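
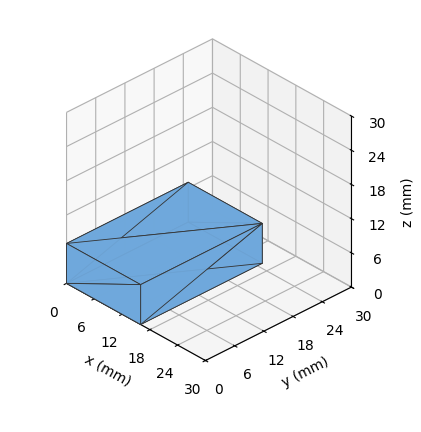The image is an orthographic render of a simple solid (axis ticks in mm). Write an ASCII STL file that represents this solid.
Reading the render: the shape is a rectangular box, roughly 16 × 25 mm footprint and 7 mm tall (dimensions read to the nearest mm from the axis ticks). For the STL, each face is triangulated and given an outward normal.

solid part
  facet normal 0.0000 0.0000 -1.0000
    outer loop
      vertex 16.0 25.0 0.0
      vertex 16.0 0.0 0.0
      vertex 0.0 0.0 0.0
    endloop
  endfacet
  facet normal 0.0000 0.0000 -1.0000
    outer loop
      vertex 0.0 25.0 0.0
      vertex 16.0 25.0 0.0
      vertex 0.0 0.0 0.0
    endloop
  endfacet
  facet normal 0.0000 0.0000 1.0000
    outer loop
      vertex 0.0 0.0 7.0
      vertex 16.0 0.0 7.0
      vertex 16.0 25.0 7.0
    endloop
  endfacet
  facet normal 0.0000 0.0000 1.0000
    outer loop
      vertex 0.0 0.0 7.0
      vertex 16.0 25.0 7.0
      vertex 0.0 25.0 7.0
    endloop
  endfacet
  facet normal 0.0000 -1.0000 0.0000
    outer loop
      vertex 0.0 0.0 0.0
      vertex 16.0 0.0 0.0
      vertex 16.0 0.0 7.0
    endloop
  endfacet
  facet normal 0.0000 -1.0000 0.0000
    outer loop
      vertex 0.0 0.0 0.0
      vertex 16.0 0.0 7.0
      vertex 0.0 0.0 7.0
    endloop
  endfacet
  facet normal 0.0000 1.0000 0.0000
    outer loop
      vertex 16.0 25.0 7.0
      vertex 16.0 25.0 0.0
      vertex 0.0 25.0 0.0
    endloop
  endfacet
  facet normal 0.0000 1.0000 0.0000
    outer loop
      vertex 0.0 25.0 7.0
      vertex 16.0 25.0 7.0
      vertex 0.0 25.0 0.0
    endloop
  endfacet
  facet normal -1.0000 0.0000 0.0000
    outer loop
      vertex 0.0 25.0 7.0
      vertex 0.0 25.0 0.0
      vertex 0.0 0.0 0.0
    endloop
  endfacet
  facet normal -1.0000 0.0000 0.0000
    outer loop
      vertex 0.0 0.0 7.0
      vertex 0.0 25.0 7.0
      vertex 0.0 0.0 0.0
    endloop
  endfacet
  facet normal 1.0000 0.0000 0.0000
    outer loop
      vertex 16.0 0.0 0.0
      vertex 16.0 25.0 0.0
      vertex 16.0 25.0 7.0
    endloop
  endfacet
  facet normal 1.0000 0.0000 0.0000
    outer loop
      vertex 16.0 0.0 0.0
      vertex 16.0 25.0 7.0
      vertex 16.0 0.0 7.0
    endloop
  endfacet
endsolid part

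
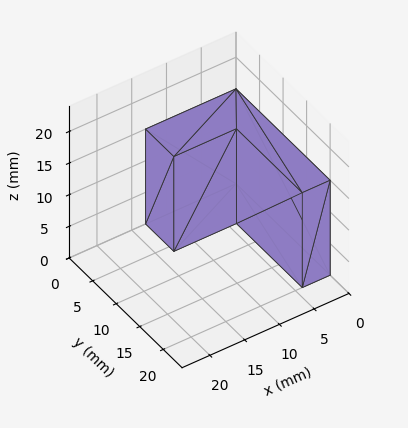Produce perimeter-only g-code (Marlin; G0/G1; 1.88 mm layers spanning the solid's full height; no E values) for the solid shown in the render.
Reading the render: the shape is an L-shaped prism: outer 13 × 20 mm, arm thicknesses ≈ 6 mm (horizontal) and 4 mm (vertical), extruded 15 mm in z (dimensions read to the nearest mm from the axis ticks). For the g-code, the solid's height is divided into equal slices at the stated Δz and each level perimeter traced with G1 moves after a G0 lift.

; perimeter-only toolpath
G21 ; units = mm
G90 ; absolute positioning
G28 ; home
; layer 1
G0 Z1.88
G0 X0.00 Y0.00
G1 X13.00 Y0.00
G1 X13.00 Y6.00
G1 X4.00 Y6.00
G1 X4.00 Y20.00
G1 X0.00 Y20.00
G1 X0.00 Y0.00
; layer 2
G0 Z3.75
G0 X0.00 Y0.00
G1 X13.00 Y0.00
G1 X13.00 Y6.00
G1 X4.00 Y6.00
G1 X4.00 Y20.00
G1 X0.00 Y20.00
G1 X0.00 Y0.00
; layer 3
G0 Z5.62
G0 X0.00 Y0.00
G1 X13.00 Y0.00
G1 X13.00 Y6.00
G1 X4.00 Y6.00
G1 X4.00 Y20.00
G1 X0.00 Y20.00
G1 X0.00 Y0.00
; layer 4
G0 Z7.50
G0 X0.00 Y0.00
G1 X13.00 Y0.00
G1 X13.00 Y6.00
G1 X4.00 Y6.00
G1 X4.00 Y20.00
G1 X0.00 Y20.00
G1 X0.00 Y0.00
; layer 5
G0 Z9.38
G0 X0.00 Y0.00
G1 X13.00 Y0.00
G1 X13.00 Y6.00
G1 X4.00 Y6.00
G1 X4.00 Y20.00
G1 X0.00 Y20.00
G1 X0.00 Y0.00
; layer 6
G0 Z11.25
G0 X0.00 Y0.00
G1 X13.00 Y0.00
G1 X13.00 Y6.00
G1 X4.00 Y6.00
G1 X4.00 Y20.00
G1 X0.00 Y20.00
G1 X0.00 Y0.00
; layer 7
G0 Z13.12
G0 X0.00 Y0.00
G1 X13.00 Y0.00
G1 X13.00 Y6.00
G1 X4.00 Y6.00
G1 X4.00 Y20.00
G1 X0.00 Y20.00
G1 X0.00 Y0.00
; layer 8
G0 Z15.00
G0 X0.00 Y0.00
G1 X13.00 Y0.00
G1 X13.00 Y6.00
G1 X4.00 Y6.00
G1 X4.00 Y20.00
G1 X0.00 Y20.00
G1 X0.00 Y0.00
M2 ; end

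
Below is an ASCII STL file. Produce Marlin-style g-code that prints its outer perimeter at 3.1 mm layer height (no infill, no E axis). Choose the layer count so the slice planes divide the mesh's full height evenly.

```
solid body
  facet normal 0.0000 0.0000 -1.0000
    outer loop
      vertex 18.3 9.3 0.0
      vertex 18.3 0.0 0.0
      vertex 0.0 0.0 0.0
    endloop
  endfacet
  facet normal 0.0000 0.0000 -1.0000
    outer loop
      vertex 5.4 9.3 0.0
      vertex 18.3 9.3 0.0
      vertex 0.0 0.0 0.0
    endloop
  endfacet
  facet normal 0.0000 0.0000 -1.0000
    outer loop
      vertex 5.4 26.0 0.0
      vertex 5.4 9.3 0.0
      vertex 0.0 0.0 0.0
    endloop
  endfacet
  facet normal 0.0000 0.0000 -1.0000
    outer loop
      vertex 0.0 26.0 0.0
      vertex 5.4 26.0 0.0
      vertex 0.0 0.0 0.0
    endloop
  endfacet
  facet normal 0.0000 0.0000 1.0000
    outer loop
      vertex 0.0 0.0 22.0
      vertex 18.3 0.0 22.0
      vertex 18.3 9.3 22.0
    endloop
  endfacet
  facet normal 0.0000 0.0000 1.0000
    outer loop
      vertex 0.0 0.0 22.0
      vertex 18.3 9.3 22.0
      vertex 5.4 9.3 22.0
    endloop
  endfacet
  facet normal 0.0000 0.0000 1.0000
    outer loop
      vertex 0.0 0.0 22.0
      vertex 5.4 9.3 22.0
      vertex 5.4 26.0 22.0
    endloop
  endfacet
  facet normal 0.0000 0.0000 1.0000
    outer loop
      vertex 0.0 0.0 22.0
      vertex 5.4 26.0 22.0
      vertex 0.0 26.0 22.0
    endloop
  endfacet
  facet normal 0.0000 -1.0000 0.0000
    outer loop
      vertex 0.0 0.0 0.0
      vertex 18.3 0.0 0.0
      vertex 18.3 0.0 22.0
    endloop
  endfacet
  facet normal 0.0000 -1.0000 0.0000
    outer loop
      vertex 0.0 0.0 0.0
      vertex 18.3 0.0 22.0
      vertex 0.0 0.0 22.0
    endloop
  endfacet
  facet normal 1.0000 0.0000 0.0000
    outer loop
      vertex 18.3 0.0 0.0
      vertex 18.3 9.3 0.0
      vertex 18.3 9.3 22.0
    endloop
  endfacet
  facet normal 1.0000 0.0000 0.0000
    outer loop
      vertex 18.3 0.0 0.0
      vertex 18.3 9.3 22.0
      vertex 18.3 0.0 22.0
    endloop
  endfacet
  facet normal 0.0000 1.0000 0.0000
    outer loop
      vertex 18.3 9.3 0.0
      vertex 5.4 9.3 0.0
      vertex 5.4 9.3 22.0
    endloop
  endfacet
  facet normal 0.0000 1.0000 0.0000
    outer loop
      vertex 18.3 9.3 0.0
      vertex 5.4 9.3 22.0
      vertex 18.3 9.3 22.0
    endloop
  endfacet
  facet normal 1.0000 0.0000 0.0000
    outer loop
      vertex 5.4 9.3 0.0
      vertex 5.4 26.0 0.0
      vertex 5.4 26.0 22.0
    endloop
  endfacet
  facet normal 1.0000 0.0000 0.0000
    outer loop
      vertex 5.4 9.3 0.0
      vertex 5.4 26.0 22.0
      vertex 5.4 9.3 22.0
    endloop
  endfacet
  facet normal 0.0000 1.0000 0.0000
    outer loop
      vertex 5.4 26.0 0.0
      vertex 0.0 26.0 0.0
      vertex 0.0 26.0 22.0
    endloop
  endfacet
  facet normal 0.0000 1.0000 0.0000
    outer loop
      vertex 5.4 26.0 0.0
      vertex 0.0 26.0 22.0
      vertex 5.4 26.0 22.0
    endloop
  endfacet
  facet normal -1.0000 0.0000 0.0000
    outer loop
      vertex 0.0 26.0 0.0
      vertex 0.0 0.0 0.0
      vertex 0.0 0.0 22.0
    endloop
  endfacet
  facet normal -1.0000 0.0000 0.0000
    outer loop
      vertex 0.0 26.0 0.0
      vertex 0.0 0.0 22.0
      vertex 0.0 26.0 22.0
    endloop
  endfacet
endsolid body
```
; perimeter-only toolpath
G21 ; units = mm
G90 ; absolute positioning
G28 ; home
; layer 1
G0 Z3.1
G0 X0.0 Y0.0
G1 X18.3 Y0.0
G1 X18.3 Y9.3
G1 X5.4 Y9.3
G1 X5.4 Y26.0
G1 X0.0 Y26.0
G1 X0.0 Y0.0
; layer 2
G0 Z6.3
G0 X0.0 Y0.0
G1 X18.3 Y0.0
G1 X18.3 Y9.3
G1 X5.4 Y9.3
G1 X5.4 Y26.0
G1 X0.0 Y26.0
G1 X0.0 Y0.0
; layer 3
G0 Z9.4
G0 X0.0 Y0.0
G1 X18.3 Y0.0
G1 X18.3 Y9.3
G1 X5.4 Y9.3
G1 X5.4 Y26.0
G1 X0.0 Y26.0
G1 X0.0 Y0.0
; layer 4
G0 Z12.6
G0 X0.0 Y0.0
G1 X18.3 Y0.0
G1 X18.3 Y9.3
G1 X5.4 Y9.3
G1 X5.4 Y26.0
G1 X0.0 Y26.0
G1 X0.0 Y0.0
; layer 5
G0 Z15.7
G0 X0.0 Y0.0
G1 X18.3 Y0.0
G1 X18.3 Y9.3
G1 X5.4 Y9.3
G1 X5.4 Y26.0
G1 X0.0 Y26.0
G1 X0.0 Y0.0
; layer 6
G0 Z18.9
G0 X0.0 Y0.0
G1 X18.3 Y0.0
G1 X18.3 Y9.3
G1 X5.4 Y9.3
G1 X5.4 Y26.0
G1 X0.0 Y26.0
G1 X0.0 Y0.0
; layer 7
G0 Z22.0
G0 X0.0 Y0.0
G1 X18.3 Y0.0
G1 X18.3 Y9.3
G1 X5.4 Y9.3
G1 X5.4 Y26.0
G1 X0.0 Y26.0
G1 X0.0 Y0.0
M2 ; end

The solid is an L-shaped prism: outer 18.3 × 26 mm, arm thicknesses ≈ 9.3 mm (horizontal) and 5.4 mm (vertical), extruded 22 mm in z. Slicing at Δz = 3.1 mm — 7 equal slices spanning the solid's height, so layer i sits at z = i·h/7 — gives 7 non-empty perimeters. Each is a 6-segment closed polygon; G0 lifts to the layer z and rapids to the start vertex, then G1 traces the edges.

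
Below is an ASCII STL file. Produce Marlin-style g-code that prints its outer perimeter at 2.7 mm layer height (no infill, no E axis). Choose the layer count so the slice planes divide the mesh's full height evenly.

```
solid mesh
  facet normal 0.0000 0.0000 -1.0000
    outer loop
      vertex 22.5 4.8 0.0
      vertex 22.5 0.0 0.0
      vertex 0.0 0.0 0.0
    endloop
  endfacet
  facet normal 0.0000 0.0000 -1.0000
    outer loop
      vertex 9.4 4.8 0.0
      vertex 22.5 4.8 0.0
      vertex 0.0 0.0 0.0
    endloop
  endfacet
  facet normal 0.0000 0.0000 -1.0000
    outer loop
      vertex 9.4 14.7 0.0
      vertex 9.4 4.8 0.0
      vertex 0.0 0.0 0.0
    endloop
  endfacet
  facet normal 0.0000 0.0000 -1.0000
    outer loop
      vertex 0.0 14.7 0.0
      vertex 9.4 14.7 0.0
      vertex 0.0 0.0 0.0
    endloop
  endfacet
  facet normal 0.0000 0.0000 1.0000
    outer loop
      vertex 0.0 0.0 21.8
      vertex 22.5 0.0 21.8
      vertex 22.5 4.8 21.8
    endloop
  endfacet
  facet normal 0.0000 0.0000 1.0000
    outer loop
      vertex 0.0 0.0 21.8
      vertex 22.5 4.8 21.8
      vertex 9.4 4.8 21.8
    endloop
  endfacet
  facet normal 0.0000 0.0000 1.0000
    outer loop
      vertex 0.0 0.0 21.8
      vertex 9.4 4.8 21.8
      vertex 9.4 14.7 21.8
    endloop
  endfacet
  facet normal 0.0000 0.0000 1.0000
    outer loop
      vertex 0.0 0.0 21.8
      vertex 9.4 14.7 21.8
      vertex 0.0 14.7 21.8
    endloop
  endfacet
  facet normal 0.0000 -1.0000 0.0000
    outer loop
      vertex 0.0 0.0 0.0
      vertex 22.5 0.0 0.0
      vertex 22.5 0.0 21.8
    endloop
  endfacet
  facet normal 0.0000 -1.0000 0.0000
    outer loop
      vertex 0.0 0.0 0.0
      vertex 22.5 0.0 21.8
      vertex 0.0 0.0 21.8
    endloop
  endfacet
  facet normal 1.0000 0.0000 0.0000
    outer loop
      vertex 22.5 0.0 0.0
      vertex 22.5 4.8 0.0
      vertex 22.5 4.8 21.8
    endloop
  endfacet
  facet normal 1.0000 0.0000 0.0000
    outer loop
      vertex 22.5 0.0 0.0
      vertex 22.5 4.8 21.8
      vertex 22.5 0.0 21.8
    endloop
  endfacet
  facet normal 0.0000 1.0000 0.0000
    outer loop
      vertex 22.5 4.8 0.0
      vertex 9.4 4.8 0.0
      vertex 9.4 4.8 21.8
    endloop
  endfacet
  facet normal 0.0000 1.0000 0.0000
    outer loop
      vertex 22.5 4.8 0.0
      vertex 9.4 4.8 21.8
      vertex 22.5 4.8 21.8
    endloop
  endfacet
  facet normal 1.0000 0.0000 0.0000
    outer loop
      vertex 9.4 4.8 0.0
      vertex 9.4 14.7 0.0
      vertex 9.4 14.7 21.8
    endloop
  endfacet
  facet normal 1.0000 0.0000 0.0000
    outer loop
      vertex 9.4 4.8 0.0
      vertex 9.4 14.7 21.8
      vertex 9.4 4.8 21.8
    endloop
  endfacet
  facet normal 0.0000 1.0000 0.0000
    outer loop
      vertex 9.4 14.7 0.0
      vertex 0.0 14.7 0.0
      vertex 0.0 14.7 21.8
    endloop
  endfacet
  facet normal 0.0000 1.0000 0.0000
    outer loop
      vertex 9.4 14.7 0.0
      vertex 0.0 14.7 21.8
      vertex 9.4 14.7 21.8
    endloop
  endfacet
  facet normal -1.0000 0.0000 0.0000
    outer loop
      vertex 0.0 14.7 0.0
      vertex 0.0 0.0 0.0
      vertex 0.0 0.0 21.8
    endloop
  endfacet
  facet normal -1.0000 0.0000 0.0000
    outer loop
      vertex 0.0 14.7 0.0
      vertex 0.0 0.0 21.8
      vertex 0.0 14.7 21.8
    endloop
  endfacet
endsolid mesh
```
; perimeter-only toolpath
G21 ; units = mm
G90 ; absolute positioning
G28 ; home
; layer 1
G0 Z2.7
G0 X0.0 Y0.0
G1 X22.5 Y0.0
G1 X22.5 Y4.8
G1 X9.4 Y4.8
G1 X9.4 Y14.7
G1 X0.0 Y14.7
G1 X0.0 Y0.0
; layer 2
G0 Z5.5
G0 X0.0 Y0.0
G1 X22.5 Y0.0
G1 X22.5 Y4.8
G1 X9.4 Y4.8
G1 X9.4 Y14.7
G1 X0.0 Y14.7
G1 X0.0 Y0.0
; layer 3
G0 Z8.2
G0 X0.0 Y0.0
G1 X22.5 Y0.0
G1 X22.5 Y4.8
G1 X9.4 Y4.8
G1 X9.4 Y14.7
G1 X0.0 Y14.7
G1 X0.0 Y0.0
; layer 4
G0 Z10.9
G0 X0.0 Y0.0
G1 X22.5 Y0.0
G1 X22.5 Y4.8
G1 X9.4 Y4.8
G1 X9.4 Y14.7
G1 X0.0 Y14.7
G1 X0.0 Y0.0
; layer 5
G0 Z13.6
G0 X0.0 Y0.0
G1 X22.5 Y0.0
G1 X22.5 Y4.8
G1 X9.4 Y4.8
G1 X9.4 Y14.7
G1 X0.0 Y14.7
G1 X0.0 Y0.0
; layer 6
G0 Z16.4
G0 X0.0 Y0.0
G1 X22.5 Y0.0
G1 X22.5 Y4.8
G1 X9.4 Y4.8
G1 X9.4 Y14.7
G1 X0.0 Y14.7
G1 X0.0 Y0.0
; layer 7
G0 Z19.1
G0 X0.0 Y0.0
G1 X22.5 Y0.0
G1 X22.5 Y4.8
G1 X9.4 Y4.8
G1 X9.4 Y14.7
G1 X0.0 Y14.7
G1 X0.0 Y0.0
; layer 8
G0 Z21.8
G0 X0.0 Y0.0
G1 X22.5 Y0.0
G1 X22.5 Y4.8
G1 X9.4 Y4.8
G1 X9.4 Y14.7
G1 X0.0 Y14.7
G1 X0.0 Y0.0
M2 ; end

The solid is an L-shaped prism: outer 22.5 × 14.7 mm, arm thicknesses ≈ 4.8 mm (horizontal) and 9.4 mm (vertical), extruded 21.8 mm in z. Slicing at Δz = 2.7 mm — 8 equal slices spanning the solid's height, so layer i sits at z = i·h/8 — gives 8 non-empty perimeters. Each is a 6-segment closed polygon; G0 lifts to the layer z and rapids to the start vertex, then G1 traces the edges.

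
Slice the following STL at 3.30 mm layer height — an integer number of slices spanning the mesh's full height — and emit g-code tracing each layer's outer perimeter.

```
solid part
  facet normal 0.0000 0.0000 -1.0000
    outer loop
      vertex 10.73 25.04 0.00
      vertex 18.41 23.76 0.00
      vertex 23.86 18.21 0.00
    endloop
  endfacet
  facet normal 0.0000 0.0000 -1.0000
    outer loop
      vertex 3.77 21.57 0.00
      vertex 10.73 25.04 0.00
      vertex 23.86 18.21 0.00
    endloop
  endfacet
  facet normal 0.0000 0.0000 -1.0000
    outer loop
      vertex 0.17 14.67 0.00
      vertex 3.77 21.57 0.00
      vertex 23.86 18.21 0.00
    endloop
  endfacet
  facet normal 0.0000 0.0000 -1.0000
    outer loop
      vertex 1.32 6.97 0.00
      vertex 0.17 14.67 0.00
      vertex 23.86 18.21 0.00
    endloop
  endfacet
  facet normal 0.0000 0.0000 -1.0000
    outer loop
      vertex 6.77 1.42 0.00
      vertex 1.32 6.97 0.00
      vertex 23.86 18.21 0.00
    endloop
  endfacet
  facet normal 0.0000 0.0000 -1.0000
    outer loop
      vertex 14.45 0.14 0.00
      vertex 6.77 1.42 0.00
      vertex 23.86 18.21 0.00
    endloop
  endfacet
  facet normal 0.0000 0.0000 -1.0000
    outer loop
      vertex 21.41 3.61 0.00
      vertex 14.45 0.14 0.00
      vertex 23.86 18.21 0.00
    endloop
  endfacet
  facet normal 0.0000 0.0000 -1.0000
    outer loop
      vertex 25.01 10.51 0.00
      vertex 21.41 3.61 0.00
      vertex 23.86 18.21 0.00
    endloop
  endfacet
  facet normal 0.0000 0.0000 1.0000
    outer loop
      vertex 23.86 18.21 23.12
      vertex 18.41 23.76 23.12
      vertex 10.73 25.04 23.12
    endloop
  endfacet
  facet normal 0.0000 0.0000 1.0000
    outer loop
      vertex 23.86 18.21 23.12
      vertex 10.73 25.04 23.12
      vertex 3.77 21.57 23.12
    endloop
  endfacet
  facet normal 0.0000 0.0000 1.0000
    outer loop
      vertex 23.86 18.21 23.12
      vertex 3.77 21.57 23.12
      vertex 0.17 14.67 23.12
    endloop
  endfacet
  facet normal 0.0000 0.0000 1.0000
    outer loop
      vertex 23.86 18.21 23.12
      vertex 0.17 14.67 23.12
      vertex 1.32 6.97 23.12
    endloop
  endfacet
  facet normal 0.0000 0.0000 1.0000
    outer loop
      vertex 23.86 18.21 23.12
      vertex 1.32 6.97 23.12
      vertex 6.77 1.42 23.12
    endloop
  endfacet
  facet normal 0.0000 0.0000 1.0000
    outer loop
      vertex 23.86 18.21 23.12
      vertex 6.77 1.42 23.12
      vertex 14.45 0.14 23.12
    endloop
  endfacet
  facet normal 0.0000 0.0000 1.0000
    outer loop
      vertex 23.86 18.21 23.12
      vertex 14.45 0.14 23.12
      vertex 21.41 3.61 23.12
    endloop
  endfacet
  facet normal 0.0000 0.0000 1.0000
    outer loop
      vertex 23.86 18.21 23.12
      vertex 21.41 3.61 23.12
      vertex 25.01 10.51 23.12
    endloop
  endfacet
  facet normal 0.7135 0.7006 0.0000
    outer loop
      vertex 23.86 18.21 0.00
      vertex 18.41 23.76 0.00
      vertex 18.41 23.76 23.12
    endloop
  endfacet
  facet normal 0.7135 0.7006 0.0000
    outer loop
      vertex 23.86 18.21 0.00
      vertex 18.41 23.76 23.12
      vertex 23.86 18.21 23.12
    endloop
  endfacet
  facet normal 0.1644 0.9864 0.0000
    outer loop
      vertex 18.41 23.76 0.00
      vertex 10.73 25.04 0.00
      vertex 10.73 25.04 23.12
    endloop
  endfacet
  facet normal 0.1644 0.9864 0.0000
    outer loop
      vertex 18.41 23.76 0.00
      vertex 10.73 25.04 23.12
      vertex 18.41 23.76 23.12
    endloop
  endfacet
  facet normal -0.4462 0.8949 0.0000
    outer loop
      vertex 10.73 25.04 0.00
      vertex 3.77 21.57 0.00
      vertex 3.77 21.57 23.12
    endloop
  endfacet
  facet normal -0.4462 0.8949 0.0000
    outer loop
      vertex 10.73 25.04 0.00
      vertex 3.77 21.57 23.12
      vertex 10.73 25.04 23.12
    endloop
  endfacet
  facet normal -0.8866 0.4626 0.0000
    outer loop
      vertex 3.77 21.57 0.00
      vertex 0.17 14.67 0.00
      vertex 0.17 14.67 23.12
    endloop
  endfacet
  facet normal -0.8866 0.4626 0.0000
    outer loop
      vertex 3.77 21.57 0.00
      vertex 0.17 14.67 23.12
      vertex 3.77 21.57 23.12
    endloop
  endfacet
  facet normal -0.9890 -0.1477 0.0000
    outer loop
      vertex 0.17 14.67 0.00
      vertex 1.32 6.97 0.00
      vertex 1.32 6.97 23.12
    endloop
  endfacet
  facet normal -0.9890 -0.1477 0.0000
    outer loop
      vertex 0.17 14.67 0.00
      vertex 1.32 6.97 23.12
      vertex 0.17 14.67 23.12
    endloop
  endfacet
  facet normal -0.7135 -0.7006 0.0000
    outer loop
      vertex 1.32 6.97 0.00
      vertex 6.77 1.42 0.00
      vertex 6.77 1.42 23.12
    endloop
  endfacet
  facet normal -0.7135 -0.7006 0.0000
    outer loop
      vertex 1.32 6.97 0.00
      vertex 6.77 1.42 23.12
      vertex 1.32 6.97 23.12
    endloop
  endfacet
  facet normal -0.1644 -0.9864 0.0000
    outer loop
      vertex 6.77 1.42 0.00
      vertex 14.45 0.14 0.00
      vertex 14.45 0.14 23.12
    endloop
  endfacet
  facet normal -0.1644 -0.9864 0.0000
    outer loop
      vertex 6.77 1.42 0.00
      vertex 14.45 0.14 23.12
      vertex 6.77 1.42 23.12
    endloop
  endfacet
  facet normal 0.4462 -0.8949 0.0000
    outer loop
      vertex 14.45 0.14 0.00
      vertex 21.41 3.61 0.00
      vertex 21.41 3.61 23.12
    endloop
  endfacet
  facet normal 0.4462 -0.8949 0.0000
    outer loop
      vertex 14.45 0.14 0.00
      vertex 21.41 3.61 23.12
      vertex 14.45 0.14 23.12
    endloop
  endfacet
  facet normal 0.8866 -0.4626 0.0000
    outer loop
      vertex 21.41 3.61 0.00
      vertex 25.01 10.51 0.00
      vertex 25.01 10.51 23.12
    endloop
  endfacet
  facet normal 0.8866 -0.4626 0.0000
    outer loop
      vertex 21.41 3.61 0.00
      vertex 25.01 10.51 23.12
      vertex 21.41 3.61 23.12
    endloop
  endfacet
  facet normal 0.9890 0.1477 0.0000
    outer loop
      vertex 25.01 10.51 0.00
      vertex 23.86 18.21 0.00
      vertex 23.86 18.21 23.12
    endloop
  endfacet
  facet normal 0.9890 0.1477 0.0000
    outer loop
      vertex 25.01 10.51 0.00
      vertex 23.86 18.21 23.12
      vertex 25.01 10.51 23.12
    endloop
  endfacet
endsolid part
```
; perimeter-only toolpath
G21 ; units = mm
G90 ; absolute positioning
G28 ; home
; layer 1
G0 Z3.30
G0 X23.86 Y18.21
G1 X18.41 Y23.76
G1 X10.73 Y25.04
G1 X3.77 Y21.57
G1 X0.17 Y14.67
G1 X1.32 Y6.97
G1 X6.77 Y1.42
G1 X14.45 Y0.14
G1 X21.41 Y3.61
G1 X25.01 Y10.51
G1 X23.86 Y18.21
; layer 2
G0 Z6.61
G0 X23.86 Y18.21
G1 X18.41 Y23.76
G1 X10.73 Y25.04
G1 X3.77 Y21.57
G1 X0.17 Y14.67
G1 X1.32 Y6.97
G1 X6.77 Y1.42
G1 X14.45 Y0.14
G1 X21.41 Y3.61
G1 X25.01 Y10.51
G1 X23.86 Y18.21
; layer 3
G0 Z9.91
G0 X23.86 Y18.21
G1 X18.41 Y23.76
G1 X10.73 Y25.04
G1 X3.77 Y21.57
G1 X0.17 Y14.67
G1 X1.32 Y6.97
G1 X6.77 Y1.42
G1 X14.45 Y0.14
G1 X21.41 Y3.61
G1 X25.01 Y10.51
G1 X23.86 Y18.21
; layer 4
G0 Z13.21
G0 X23.86 Y18.21
G1 X18.41 Y23.76
G1 X10.73 Y25.04
G1 X3.77 Y21.57
G1 X0.17 Y14.67
G1 X1.32 Y6.97
G1 X6.77 Y1.42
G1 X14.45 Y0.14
G1 X21.41 Y3.61
G1 X25.01 Y10.51
G1 X23.86 Y18.21
; layer 5
G0 Z16.51
G0 X23.86 Y18.21
G1 X18.41 Y23.76
G1 X10.73 Y25.04
G1 X3.77 Y21.57
G1 X0.17 Y14.67
G1 X1.32 Y6.97
G1 X6.77 Y1.42
G1 X14.45 Y0.14
G1 X21.41 Y3.61
G1 X25.01 Y10.51
G1 X23.86 Y18.21
; layer 6
G0 Z19.82
G0 X23.86 Y18.21
G1 X18.41 Y23.76
G1 X10.73 Y25.04
G1 X3.77 Y21.57
G1 X0.17 Y14.67
G1 X1.32 Y6.97
G1 X6.77 Y1.42
G1 X14.45 Y0.14
G1 X21.41 Y3.61
G1 X25.01 Y10.51
G1 X23.86 Y18.21
; layer 7
G0 Z23.12
G0 X23.86 Y18.21
G1 X18.41 Y23.76
G1 X10.73 Y25.04
G1 X3.77 Y21.57
G1 X0.17 Y14.67
G1 X1.32 Y6.97
G1 X6.77 Y1.42
G1 X14.45 Y0.14
G1 X21.41 Y3.61
G1 X25.01 Y10.51
G1 X23.86 Y18.21
M2 ; end

The solid is a regular 10-sided prism (a cylinder approximated with 10 flat sides), circumscribed radius ≈ 12.6 mm, height ≈ 23.1 mm. Slicing at Δz = 3.30 mm — 7 equal slices spanning the solid's height, so layer i sits at z = i·h/7 — gives 7 non-empty perimeters. Each is a 10-segment closed polygon; G0 lifts to the layer z and rapids to the start vertex, then G1 traces the edges.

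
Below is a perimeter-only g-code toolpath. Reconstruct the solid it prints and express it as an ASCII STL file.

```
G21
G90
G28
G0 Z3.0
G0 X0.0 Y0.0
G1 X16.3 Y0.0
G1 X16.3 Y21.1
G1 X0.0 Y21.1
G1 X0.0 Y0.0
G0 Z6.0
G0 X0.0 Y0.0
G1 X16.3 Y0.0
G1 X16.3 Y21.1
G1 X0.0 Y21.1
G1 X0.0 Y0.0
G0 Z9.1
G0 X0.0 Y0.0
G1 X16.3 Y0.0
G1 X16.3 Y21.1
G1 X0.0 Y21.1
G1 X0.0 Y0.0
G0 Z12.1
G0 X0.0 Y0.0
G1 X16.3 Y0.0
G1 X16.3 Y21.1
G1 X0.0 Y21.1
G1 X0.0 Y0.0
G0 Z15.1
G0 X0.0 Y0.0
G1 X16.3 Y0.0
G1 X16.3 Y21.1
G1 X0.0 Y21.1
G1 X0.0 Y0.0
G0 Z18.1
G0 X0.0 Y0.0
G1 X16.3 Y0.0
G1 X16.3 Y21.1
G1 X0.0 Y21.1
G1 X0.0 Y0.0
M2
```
solid part
  facet normal 0.0000 0.0000 -1.0000
    outer loop
      vertex 16.3 21.1 0.0
      vertex 16.3 0.0 0.0
      vertex 0.0 0.0 0.0
    endloop
  endfacet
  facet normal 0.0000 0.0000 -1.0000
    outer loop
      vertex 0.0 21.1 0.0
      vertex 16.3 21.1 0.0
      vertex 0.0 0.0 0.0
    endloop
  endfacet
  facet normal 0.0000 0.0000 1.0000
    outer loop
      vertex 0.0 0.0 18.1
      vertex 16.3 0.0 18.1
      vertex 16.3 21.1 18.1
    endloop
  endfacet
  facet normal 0.0000 0.0000 1.0000
    outer loop
      vertex 0.0 0.0 18.1
      vertex 16.3 21.1 18.1
      vertex 0.0 21.1 18.1
    endloop
  endfacet
  facet normal 0.0000 -1.0000 0.0000
    outer loop
      vertex 0.0 0.0 0.0
      vertex 16.3 0.0 0.0
      vertex 16.3 0.0 18.1
    endloop
  endfacet
  facet normal 0.0000 -1.0000 0.0000
    outer loop
      vertex 0.0 0.0 0.0
      vertex 16.3 0.0 18.1
      vertex 0.0 0.0 18.1
    endloop
  endfacet
  facet normal 0.0000 1.0000 0.0000
    outer loop
      vertex 16.3 21.1 18.1
      vertex 16.3 21.1 0.0
      vertex 0.0 21.1 0.0
    endloop
  endfacet
  facet normal 0.0000 1.0000 0.0000
    outer loop
      vertex 0.0 21.1 18.1
      vertex 16.3 21.1 18.1
      vertex 0.0 21.1 0.0
    endloop
  endfacet
  facet normal -1.0000 0.0000 0.0000
    outer loop
      vertex 0.0 21.1 18.1
      vertex 0.0 21.1 0.0
      vertex 0.0 0.0 0.0
    endloop
  endfacet
  facet normal -1.0000 0.0000 0.0000
    outer loop
      vertex 0.0 0.0 18.1
      vertex 0.0 21.1 18.1
      vertex 0.0 0.0 0.0
    endloop
  endfacet
  facet normal 1.0000 0.0000 0.0000
    outer loop
      vertex 16.3 0.0 0.0
      vertex 16.3 21.1 0.0
      vertex 16.3 21.1 18.1
    endloop
  endfacet
  facet normal 1.0000 0.0000 0.0000
    outer loop
      vertex 16.3 0.0 0.0
      vertex 16.3 21.1 18.1
      vertex 16.3 0.0 18.1
    endloop
  endfacet
endsolid part

The G0 Z moves step by Δz≈3.0 mm. Every layer's G1 loop is the same polygon, so the solid is a straight extrusion of it from z=0 to z≈18.1. Closing with flat bottom and top caps and triangulating gives 12 facets — a rectangular box, roughly 16.3 × 21.1 mm footprint and 18.1 mm tall.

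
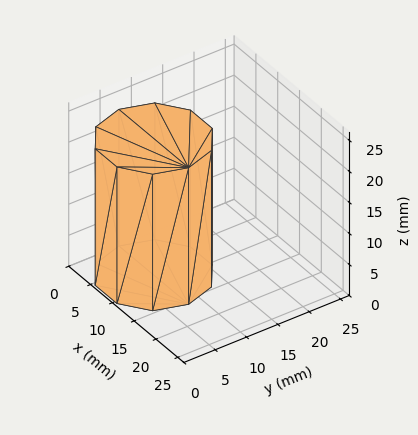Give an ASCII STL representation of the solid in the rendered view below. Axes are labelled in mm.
Reading the render: the shape is a regular 10-sided prism (a cylinder approximated with 10 flat sides), circumscribed radius ≈ 8 mm, height ≈ 22 mm (dimensions read to the nearest mm from the axis ticks). For the STL, each face is triangulated and given an outward normal.

solid part
  facet normal 0.0000 0.0000 -1.0000
    outer loop
      vertex 10.5 15.6 0.0
      vertex 14.5 12.7 0.0
      vertex 16.0 8.0 0.0
    endloop
  endfacet
  facet normal 0.0000 0.0000 -1.0000
    outer loop
      vertex 5.5 15.6 0.0
      vertex 10.5 15.6 0.0
      vertex 16.0 8.0 0.0
    endloop
  endfacet
  facet normal 0.0000 0.0000 -1.0000
    outer loop
      vertex 1.5 12.7 0.0
      vertex 5.5 15.6 0.0
      vertex 16.0 8.0 0.0
    endloop
  endfacet
  facet normal 0.0000 0.0000 -1.0000
    outer loop
      vertex 0.0 8.0 0.0
      vertex 1.5 12.7 0.0
      vertex 16.0 8.0 0.0
    endloop
  endfacet
  facet normal 0.0000 0.0000 -1.0000
    outer loop
      vertex 1.5 3.3 0.0
      vertex 0.0 8.0 0.0
      vertex 16.0 8.0 0.0
    endloop
  endfacet
  facet normal 0.0000 0.0000 -1.0000
    outer loop
      vertex 5.5 0.4 0.0
      vertex 1.5 3.3 0.0
      vertex 16.0 8.0 0.0
    endloop
  endfacet
  facet normal 0.0000 0.0000 -1.0000
    outer loop
      vertex 10.5 0.4 0.0
      vertex 5.5 0.4 0.0
      vertex 16.0 8.0 0.0
    endloop
  endfacet
  facet normal 0.0000 0.0000 -1.0000
    outer loop
      vertex 14.5 3.3 0.0
      vertex 10.5 0.4 0.0
      vertex 16.0 8.0 0.0
    endloop
  endfacet
  facet normal 0.0000 0.0000 1.0000
    outer loop
      vertex 16.0 8.0 22.0
      vertex 14.5 12.7 22.0
      vertex 10.5 15.6 22.0
    endloop
  endfacet
  facet normal 0.0000 0.0000 1.0000
    outer loop
      vertex 16.0 8.0 22.0
      vertex 10.5 15.6 22.0
      vertex 5.5 15.6 22.0
    endloop
  endfacet
  facet normal 0.0000 0.0000 1.0000
    outer loop
      vertex 16.0 8.0 22.0
      vertex 5.5 15.6 22.0
      vertex 1.5 12.7 22.0
    endloop
  endfacet
  facet normal 0.0000 0.0000 1.0000
    outer loop
      vertex 16.0 8.0 22.0
      vertex 1.5 12.7 22.0
      vertex 0.0 8.0 22.0
    endloop
  endfacet
  facet normal 0.0000 0.0000 1.0000
    outer loop
      vertex 16.0 8.0 22.0
      vertex 0.0 8.0 22.0
      vertex 1.5 3.3 22.0
    endloop
  endfacet
  facet normal 0.0000 0.0000 1.0000
    outer loop
      vertex 16.0 8.0 22.0
      vertex 1.5 3.3 22.0
      vertex 5.5 0.4 22.0
    endloop
  endfacet
  facet normal 0.0000 0.0000 1.0000
    outer loop
      vertex 16.0 8.0 22.0
      vertex 5.5 0.4 22.0
      vertex 10.5 0.4 22.0
    endloop
  endfacet
  facet normal 0.0000 0.0000 1.0000
    outer loop
      vertex 16.0 8.0 22.0
      vertex 10.5 0.4 22.0
      vertex 14.5 3.3 22.0
    endloop
  endfacet
  facet normal 0.9527 0.3040 0.0000
    outer loop
      vertex 16.0 8.0 0.0
      vertex 14.5 12.7 0.0
      vertex 14.5 12.7 22.0
    endloop
  endfacet
  facet normal 0.9527 0.3040 0.0000
    outer loop
      vertex 16.0 8.0 0.0
      vertex 14.5 12.7 22.0
      vertex 16.0 8.0 22.0
    endloop
  endfacet
  facet normal 0.5870 0.8096 0.0000
    outer loop
      vertex 14.5 12.7 0.0
      vertex 10.5 15.6 0.0
      vertex 10.5 15.6 22.0
    endloop
  endfacet
  facet normal 0.5870 0.8096 0.0000
    outer loop
      vertex 14.5 12.7 0.0
      vertex 10.5 15.6 22.0
      vertex 14.5 12.7 22.0
    endloop
  endfacet
  facet normal 0.0000 1.0000 0.0000
    outer loop
      vertex 10.5 15.6 0.0
      vertex 5.5 15.6 0.0
      vertex 5.5 15.6 22.0
    endloop
  endfacet
  facet normal 0.0000 1.0000 0.0000
    outer loop
      vertex 10.5 15.6 0.0
      vertex 5.5 15.6 22.0
      vertex 10.5 15.6 22.0
    endloop
  endfacet
  facet normal -0.5870 0.8096 0.0000
    outer loop
      vertex 5.5 15.6 0.0
      vertex 1.5 12.7 0.0
      vertex 1.5 12.7 22.0
    endloop
  endfacet
  facet normal -0.5870 0.8096 0.0000
    outer loop
      vertex 5.5 15.6 0.0
      vertex 1.5 12.7 22.0
      vertex 5.5 15.6 22.0
    endloop
  endfacet
  facet normal -0.9527 0.3040 0.0000
    outer loop
      vertex 1.5 12.7 0.0
      vertex 0.0 8.0 0.0
      vertex 0.0 8.0 22.0
    endloop
  endfacet
  facet normal -0.9527 0.3040 0.0000
    outer loop
      vertex 1.5 12.7 0.0
      vertex 0.0 8.0 22.0
      vertex 1.5 12.7 22.0
    endloop
  endfacet
  facet normal -0.9527 -0.3040 0.0000
    outer loop
      vertex 0.0 8.0 0.0
      vertex 1.5 3.3 0.0
      vertex 1.5 3.3 22.0
    endloop
  endfacet
  facet normal -0.9527 -0.3040 0.0000
    outer loop
      vertex 0.0 8.0 0.0
      vertex 1.5 3.3 22.0
      vertex 0.0 8.0 22.0
    endloop
  endfacet
  facet normal -0.5870 -0.8096 0.0000
    outer loop
      vertex 1.5 3.3 0.0
      vertex 5.5 0.4 0.0
      vertex 5.5 0.4 22.0
    endloop
  endfacet
  facet normal -0.5870 -0.8096 0.0000
    outer loop
      vertex 1.5 3.3 0.0
      vertex 5.5 0.4 22.0
      vertex 1.5 3.3 22.0
    endloop
  endfacet
  facet normal 0.0000 -1.0000 0.0000
    outer loop
      vertex 5.5 0.4 0.0
      vertex 10.5 0.4 0.0
      vertex 10.5 0.4 22.0
    endloop
  endfacet
  facet normal 0.0000 -1.0000 0.0000
    outer loop
      vertex 5.5 0.4 0.0
      vertex 10.5 0.4 22.0
      vertex 5.5 0.4 22.0
    endloop
  endfacet
  facet normal 0.5870 -0.8096 0.0000
    outer loop
      vertex 10.5 0.4 0.0
      vertex 14.5 3.3 0.0
      vertex 14.5 3.3 22.0
    endloop
  endfacet
  facet normal 0.5870 -0.8096 0.0000
    outer loop
      vertex 10.5 0.4 0.0
      vertex 14.5 3.3 22.0
      vertex 10.5 0.4 22.0
    endloop
  endfacet
  facet normal 0.9527 -0.3040 0.0000
    outer loop
      vertex 14.5 3.3 0.0
      vertex 16.0 8.0 0.0
      vertex 16.0 8.0 22.0
    endloop
  endfacet
  facet normal 0.9527 -0.3040 0.0000
    outer loop
      vertex 14.5 3.3 0.0
      vertex 16.0 8.0 22.0
      vertex 14.5 3.3 22.0
    endloop
  endfacet
endsolid part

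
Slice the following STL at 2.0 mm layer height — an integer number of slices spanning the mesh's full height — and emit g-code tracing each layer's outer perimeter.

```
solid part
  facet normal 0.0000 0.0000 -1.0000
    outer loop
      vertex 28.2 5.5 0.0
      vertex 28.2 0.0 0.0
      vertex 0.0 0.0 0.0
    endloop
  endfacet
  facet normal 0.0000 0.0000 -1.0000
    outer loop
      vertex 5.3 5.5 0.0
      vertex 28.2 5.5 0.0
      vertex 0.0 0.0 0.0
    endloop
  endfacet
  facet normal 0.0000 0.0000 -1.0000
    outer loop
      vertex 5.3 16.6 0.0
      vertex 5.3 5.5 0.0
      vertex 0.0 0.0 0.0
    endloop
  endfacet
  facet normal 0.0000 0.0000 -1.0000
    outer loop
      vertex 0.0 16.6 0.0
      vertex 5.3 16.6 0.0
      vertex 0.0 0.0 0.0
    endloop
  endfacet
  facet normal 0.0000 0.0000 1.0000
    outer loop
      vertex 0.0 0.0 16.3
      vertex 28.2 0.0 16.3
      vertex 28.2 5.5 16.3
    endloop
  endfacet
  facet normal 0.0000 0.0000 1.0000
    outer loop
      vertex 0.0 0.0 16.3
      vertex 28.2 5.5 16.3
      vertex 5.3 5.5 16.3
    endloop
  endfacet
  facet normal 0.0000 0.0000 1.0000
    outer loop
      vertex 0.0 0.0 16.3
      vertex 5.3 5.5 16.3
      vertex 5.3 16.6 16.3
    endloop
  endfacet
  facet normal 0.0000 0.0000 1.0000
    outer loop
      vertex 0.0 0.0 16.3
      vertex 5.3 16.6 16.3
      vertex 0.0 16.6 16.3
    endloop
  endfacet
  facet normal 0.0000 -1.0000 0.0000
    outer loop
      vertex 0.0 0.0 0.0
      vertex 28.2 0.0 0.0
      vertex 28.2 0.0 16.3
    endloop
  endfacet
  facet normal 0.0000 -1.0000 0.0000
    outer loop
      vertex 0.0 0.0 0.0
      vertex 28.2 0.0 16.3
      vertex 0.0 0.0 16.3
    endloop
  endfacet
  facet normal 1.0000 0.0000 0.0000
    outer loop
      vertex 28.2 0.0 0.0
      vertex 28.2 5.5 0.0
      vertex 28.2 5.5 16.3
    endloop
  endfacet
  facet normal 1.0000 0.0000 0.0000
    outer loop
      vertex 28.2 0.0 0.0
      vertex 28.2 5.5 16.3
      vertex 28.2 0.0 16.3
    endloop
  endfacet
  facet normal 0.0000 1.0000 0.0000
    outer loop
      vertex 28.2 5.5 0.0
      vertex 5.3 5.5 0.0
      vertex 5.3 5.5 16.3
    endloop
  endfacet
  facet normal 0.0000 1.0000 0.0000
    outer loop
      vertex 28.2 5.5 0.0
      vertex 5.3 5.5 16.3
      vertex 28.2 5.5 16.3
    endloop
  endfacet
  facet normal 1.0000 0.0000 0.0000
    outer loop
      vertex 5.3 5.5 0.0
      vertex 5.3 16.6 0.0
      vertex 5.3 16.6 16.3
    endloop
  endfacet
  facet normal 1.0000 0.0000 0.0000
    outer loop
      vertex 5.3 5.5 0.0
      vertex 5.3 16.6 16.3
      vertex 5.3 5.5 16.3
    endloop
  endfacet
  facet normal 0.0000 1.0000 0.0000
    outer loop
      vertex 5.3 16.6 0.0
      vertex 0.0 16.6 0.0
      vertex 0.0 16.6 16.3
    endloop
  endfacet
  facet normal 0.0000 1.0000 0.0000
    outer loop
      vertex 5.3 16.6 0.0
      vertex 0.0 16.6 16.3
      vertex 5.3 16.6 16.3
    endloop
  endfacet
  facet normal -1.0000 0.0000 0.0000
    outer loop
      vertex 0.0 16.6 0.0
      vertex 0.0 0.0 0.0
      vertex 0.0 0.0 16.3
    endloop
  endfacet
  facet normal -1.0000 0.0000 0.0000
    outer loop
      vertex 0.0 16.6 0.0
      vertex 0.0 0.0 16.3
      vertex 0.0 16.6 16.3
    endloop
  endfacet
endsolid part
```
; perimeter-only toolpath
G21 ; units = mm
G90 ; absolute positioning
G28 ; home
; layer 1
G0 Z2.0
G0 X0.0 Y0.0
G1 X28.2 Y0.0
G1 X28.2 Y5.5
G1 X5.3 Y5.5
G1 X5.3 Y16.6
G1 X0.0 Y16.6
G1 X0.0 Y0.0
; layer 2
G0 Z4.1
G0 X0.0 Y0.0
G1 X28.2 Y0.0
G1 X28.2 Y5.5
G1 X5.3 Y5.5
G1 X5.3 Y16.6
G1 X0.0 Y16.6
G1 X0.0 Y0.0
; layer 3
G0 Z6.1
G0 X0.0 Y0.0
G1 X28.2 Y0.0
G1 X28.2 Y5.5
G1 X5.3 Y5.5
G1 X5.3 Y16.6
G1 X0.0 Y16.6
G1 X0.0 Y0.0
; layer 4
G0 Z8.2
G0 X0.0 Y0.0
G1 X28.2 Y0.0
G1 X28.2 Y5.5
G1 X5.3 Y5.5
G1 X5.3 Y16.6
G1 X0.0 Y16.6
G1 X0.0 Y0.0
; layer 5
G0 Z10.2
G0 X0.0 Y0.0
G1 X28.2 Y0.0
G1 X28.2 Y5.5
G1 X5.3 Y5.5
G1 X5.3 Y16.6
G1 X0.0 Y16.6
G1 X0.0 Y0.0
; layer 6
G0 Z12.2
G0 X0.0 Y0.0
G1 X28.2 Y0.0
G1 X28.2 Y5.5
G1 X5.3 Y5.5
G1 X5.3 Y16.6
G1 X0.0 Y16.6
G1 X0.0 Y0.0
; layer 7
G0 Z14.3
G0 X0.0 Y0.0
G1 X28.2 Y0.0
G1 X28.2 Y5.5
G1 X5.3 Y5.5
G1 X5.3 Y16.6
G1 X0.0 Y16.6
G1 X0.0 Y0.0
; layer 8
G0 Z16.3
G0 X0.0 Y0.0
G1 X28.2 Y0.0
G1 X28.2 Y5.5
G1 X5.3 Y5.5
G1 X5.3 Y16.6
G1 X0.0 Y16.6
G1 X0.0 Y0.0
M2 ; end

The solid is an L-shaped prism: outer 28.2 × 16.6 mm, arm thicknesses ≈ 5.5 mm (horizontal) and 5.3 mm (vertical), extruded 16.3 mm in z. Slicing at Δz = 2.0 mm — 8 equal slices spanning the solid's height, so layer i sits at z = i·h/8 — gives 8 non-empty perimeters. Each is a 6-segment closed polygon; G0 lifts to the layer z and rapids to the start vertex, then G1 traces the edges.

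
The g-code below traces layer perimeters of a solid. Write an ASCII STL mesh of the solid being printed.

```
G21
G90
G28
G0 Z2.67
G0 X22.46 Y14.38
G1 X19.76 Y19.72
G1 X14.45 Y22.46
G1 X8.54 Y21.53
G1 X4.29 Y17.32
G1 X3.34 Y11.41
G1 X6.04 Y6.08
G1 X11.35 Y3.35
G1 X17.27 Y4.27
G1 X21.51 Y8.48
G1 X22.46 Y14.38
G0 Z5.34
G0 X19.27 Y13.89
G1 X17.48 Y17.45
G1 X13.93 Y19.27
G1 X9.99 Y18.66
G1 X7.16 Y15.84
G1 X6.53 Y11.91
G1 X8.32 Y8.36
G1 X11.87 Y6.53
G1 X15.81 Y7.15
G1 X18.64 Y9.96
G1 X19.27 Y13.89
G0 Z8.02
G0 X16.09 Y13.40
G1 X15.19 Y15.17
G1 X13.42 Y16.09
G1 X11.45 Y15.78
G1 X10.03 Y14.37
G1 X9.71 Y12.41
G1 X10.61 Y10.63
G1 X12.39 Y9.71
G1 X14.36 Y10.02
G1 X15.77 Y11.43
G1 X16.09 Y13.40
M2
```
solid part
  facet normal 0.0000 0.0000 -1.0000
    outer loop
      vertex 14.96 25.64 0.00
      vertex 22.05 21.99 0.00
      vertex 25.65 14.88 0.00
    endloop
  endfacet
  facet normal 0.0000 0.0000 -1.0000
    outer loop
      vertex 7.08 24.41 0.00
      vertex 14.96 25.64 0.00
      vertex 25.65 14.88 0.00
    endloop
  endfacet
  facet normal 0.0000 0.0000 -1.0000
    outer loop
      vertex 1.42 18.79 0.00
      vertex 7.08 24.41 0.00
      vertex 25.65 14.88 0.00
    endloop
  endfacet
  facet normal 0.0000 0.0000 -1.0000
    outer loop
      vertex 0.15 10.92 0.00
      vertex 1.42 18.79 0.00
      vertex 25.65 14.88 0.00
    endloop
  endfacet
  facet normal 0.0000 0.0000 -1.0000
    outer loop
      vertex 3.75 3.81 0.00
      vertex 0.15 10.92 0.00
      vertex 25.65 14.88 0.00
    endloop
  endfacet
  facet normal 0.0000 0.0000 -1.0000
    outer loop
      vertex 10.84 0.16 0.00
      vertex 3.75 3.81 0.00
      vertex 25.65 14.88 0.00
    endloop
  endfacet
  facet normal 0.0000 0.0000 -1.0000
    outer loop
      vertex 18.72 1.39 0.00
      vertex 10.84 0.16 0.00
      vertex 25.65 14.88 0.00
    endloop
  endfacet
  facet normal 0.0000 0.0000 -1.0000
    outer loop
      vertex 24.38 7.01 0.00
      vertex 18.72 1.39 0.00
      vertex 25.65 14.88 0.00
    endloop
  endfacet
  facet normal 0.5861 0.2967 0.7540
    outer loop
      vertex 25.65 14.88 0.00
      vertex 22.05 21.99 0.00
      vertex 12.90 12.90 10.69
    endloop
  endfacet
  facet normal 0.3007 0.5840 0.7540
    outer loop
      vertex 22.05 21.99 0.00
      vertex 14.96 25.64 0.00
      vertex 12.90 12.90 10.69
    endloop
  endfacet
  facet normal -0.1013 0.6490 0.7540
    outer loop
      vertex 14.96 25.64 0.00
      vertex 7.08 24.41 0.00
      vertex 12.90 12.90 10.69
    endloop
  endfacet
  facet normal -0.4629 0.4662 0.7539
    outer loop
      vertex 7.08 24.41 0.00
      vertex 1.42 18.79 0.00
      vertex 12.90 12.90 10.69
    endloop
  endfacet
  facet normal -0.6485 0.1046 0.7540
    outer loop
      vertex 1.42 18.79 0.00
      vertex 0.15 10.92 0.00
      vertex 12.90 12.90 10.69
    endloop
  endfacet
  facet normal -0.5861 -0.2967 0.7540
    outer loop
      vertex 0.15 10.92 0.00
      vertex 3.75 3.81 0.00
      vertex 12.90 12.90 10.69
    endloop
  endfacet
  facet normal -0.3007 -0.5840 0.7540
    outer loop
      vertex 3.75 3.81 0.00
      vertex 10.84 0.16 0.00
      vertex 12.90 12.90 10.69
    endloop
  endfacet
  facet normal 0.1013 -0.6490 0.7540
    outer loop
      vertex 10.84 0.16 0.00
      vertex 18.72 1.39 0.00
      vertex 12.90 12.90 10.69
    endloop
  endfacet
  facet normal 0.4629 -0.4662 0.7539
    outer loop
      vertex 18.72 1.39 0.00
      vertex 24.38 7.01 0.00
      vertex 12.90 12.90 10.69
    endloop
  endfacet
  facet normal 0.6485 -0.1046 0.7540
    outer loop
      vertex 24.38 7.01 0.00
      vertex 25.65 14.88 0.00
      vertex 12.90 12.90 10.69
    endloop
  endfacet
endsolid part

The G0 Z moves step by Δz≈2.67 mm. The G1 loops shrink linearly with z, so the solid tapers from its base footprint up to z≈10.7. Closing with a flat bottom cap and the tapered top and triangulating gives 18 facets — a regular 10-sided pyramid, base circumscribed radius ≈ 12.9 mm, apex at z ≈ 10.7 mm.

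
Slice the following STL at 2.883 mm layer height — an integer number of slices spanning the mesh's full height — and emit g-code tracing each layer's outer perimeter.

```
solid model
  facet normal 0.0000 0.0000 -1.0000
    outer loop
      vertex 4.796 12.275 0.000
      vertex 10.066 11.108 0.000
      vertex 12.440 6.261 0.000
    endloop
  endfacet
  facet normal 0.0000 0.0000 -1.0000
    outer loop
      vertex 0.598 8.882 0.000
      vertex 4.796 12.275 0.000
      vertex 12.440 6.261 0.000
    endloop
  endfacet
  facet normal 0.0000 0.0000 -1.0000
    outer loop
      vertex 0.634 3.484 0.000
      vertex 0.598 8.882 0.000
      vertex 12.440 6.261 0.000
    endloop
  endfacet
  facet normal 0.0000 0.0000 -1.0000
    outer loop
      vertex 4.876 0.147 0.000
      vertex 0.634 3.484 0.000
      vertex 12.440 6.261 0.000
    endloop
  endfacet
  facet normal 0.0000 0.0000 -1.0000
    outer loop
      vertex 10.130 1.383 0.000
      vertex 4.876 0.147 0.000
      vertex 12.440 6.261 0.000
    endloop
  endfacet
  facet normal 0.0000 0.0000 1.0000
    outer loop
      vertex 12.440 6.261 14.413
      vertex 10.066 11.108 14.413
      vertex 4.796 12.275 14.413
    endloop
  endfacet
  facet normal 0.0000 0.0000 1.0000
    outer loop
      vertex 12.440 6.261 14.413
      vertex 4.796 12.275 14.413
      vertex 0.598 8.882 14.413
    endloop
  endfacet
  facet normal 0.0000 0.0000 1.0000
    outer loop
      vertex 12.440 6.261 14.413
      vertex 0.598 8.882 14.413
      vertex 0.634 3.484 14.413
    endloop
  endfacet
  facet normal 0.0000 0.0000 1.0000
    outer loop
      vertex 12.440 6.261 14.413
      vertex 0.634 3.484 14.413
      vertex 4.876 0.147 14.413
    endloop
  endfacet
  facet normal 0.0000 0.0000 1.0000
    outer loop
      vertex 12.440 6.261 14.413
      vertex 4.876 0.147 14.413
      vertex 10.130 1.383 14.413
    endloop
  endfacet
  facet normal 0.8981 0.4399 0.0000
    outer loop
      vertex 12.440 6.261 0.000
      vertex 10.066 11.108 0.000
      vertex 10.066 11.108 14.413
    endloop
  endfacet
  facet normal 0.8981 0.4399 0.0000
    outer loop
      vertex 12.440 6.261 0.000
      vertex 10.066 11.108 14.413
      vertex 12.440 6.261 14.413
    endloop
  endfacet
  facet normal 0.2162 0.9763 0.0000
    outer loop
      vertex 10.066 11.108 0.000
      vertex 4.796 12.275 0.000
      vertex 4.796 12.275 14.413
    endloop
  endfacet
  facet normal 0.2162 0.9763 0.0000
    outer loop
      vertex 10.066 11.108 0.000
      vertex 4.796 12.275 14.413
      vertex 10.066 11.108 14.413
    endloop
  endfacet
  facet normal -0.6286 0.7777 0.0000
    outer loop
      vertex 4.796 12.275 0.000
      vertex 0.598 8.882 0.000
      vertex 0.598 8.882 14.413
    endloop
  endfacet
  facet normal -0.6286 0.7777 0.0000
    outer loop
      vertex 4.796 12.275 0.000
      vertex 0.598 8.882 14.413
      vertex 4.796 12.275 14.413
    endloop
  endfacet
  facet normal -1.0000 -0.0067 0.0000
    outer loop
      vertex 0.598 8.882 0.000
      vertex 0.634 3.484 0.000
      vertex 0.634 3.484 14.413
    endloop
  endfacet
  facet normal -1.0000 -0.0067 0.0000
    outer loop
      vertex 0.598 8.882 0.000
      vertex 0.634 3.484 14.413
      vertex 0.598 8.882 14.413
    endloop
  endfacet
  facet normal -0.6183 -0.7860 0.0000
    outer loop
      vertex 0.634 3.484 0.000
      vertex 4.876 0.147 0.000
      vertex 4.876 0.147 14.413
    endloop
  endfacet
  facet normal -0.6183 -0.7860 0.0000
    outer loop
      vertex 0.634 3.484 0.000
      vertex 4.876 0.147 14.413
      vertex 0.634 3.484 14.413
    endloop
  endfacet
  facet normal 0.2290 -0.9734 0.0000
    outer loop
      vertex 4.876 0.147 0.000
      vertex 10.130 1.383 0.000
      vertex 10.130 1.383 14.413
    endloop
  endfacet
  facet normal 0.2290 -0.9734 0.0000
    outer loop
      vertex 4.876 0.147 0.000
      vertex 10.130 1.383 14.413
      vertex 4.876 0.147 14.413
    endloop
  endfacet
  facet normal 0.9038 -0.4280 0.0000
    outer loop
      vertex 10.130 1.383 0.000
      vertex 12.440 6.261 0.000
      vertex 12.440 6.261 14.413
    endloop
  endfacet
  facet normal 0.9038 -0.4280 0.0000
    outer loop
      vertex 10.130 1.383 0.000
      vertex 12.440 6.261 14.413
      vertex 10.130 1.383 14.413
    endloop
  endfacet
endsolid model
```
; perimeter-only toolpath
G21 ; units = mm
G90 ; absolute positioning
G28 ; home
; layer 1
G0 Z2.883
G0 X12.440 Y6.261
G1 X10.066 Y11.108
G1 X4.796 Y12.275
G1 X0.598 Y8.882
G1 X0.634 Y3.484
G1 X4.876 Y0.147
G1 X10.130 Y1.383
G1 X12.440 Y6.261
; layer 2
G0 Z5.765
G0 X12.440 Y6.261
G1 X10.066 Y11.108
G1 X4.796 Y12.275
G1 X0.598 Y8.882
G1 X0.634 Y3.484
G1 X4.876 Y0.147
G1 X10.130 Y1.383
G1 X12.440 Y6.261
; layer 3
G0 Z8.648
G0 X12.440 Y6.261
G1 X10.066 Y11.108
G1 X4.796 Y12.275
G1 X0.598 Y8.882
G1 X0.634 Y3.484
G1 X4.876 Y0.147
G1 X10.130 Y1.383
G1 X12.440 Y6.261
; layer 4
G0 Z11.530
G0 X12.440 Y6.261
G1 X10.066 Y11.108
G1 X4.796 Y12.275
G1 X0.598 Y8.882
G1 X0.634 Y3.484
G1 X4.876 Y0.147
G1 X10.130 Y1.383
G1 X12.440 Y6.261
; layer 5
G0 Z14.413
G0 X12.440 Y6.261
G1 X10.066 Y11.108
G1 X4.796 Y12.275
G1 X0.598 Y8.882
G1 X0.634 Y3.484
G1 X4.876 Y0.147
G1 X10.130 Y1.383
G1 X12.440 Y6.261
M2 ; end

The solid is a regular 7-sided prism (a cylinder approximated with 7 flat sides), circumscribed radius ≈ 6.22 mm, height ≈ 14.4 mm. Slicing at Δz = 2.883 mm — 5 equal slices spanning the solid's height, so layer i sits at z = i·h/5 — gives 5 non-empty perimeters. Each is a 7-segment closed polygon; G0 lifts to the layer z and rapids to the start vertex, then G1 traces the edges.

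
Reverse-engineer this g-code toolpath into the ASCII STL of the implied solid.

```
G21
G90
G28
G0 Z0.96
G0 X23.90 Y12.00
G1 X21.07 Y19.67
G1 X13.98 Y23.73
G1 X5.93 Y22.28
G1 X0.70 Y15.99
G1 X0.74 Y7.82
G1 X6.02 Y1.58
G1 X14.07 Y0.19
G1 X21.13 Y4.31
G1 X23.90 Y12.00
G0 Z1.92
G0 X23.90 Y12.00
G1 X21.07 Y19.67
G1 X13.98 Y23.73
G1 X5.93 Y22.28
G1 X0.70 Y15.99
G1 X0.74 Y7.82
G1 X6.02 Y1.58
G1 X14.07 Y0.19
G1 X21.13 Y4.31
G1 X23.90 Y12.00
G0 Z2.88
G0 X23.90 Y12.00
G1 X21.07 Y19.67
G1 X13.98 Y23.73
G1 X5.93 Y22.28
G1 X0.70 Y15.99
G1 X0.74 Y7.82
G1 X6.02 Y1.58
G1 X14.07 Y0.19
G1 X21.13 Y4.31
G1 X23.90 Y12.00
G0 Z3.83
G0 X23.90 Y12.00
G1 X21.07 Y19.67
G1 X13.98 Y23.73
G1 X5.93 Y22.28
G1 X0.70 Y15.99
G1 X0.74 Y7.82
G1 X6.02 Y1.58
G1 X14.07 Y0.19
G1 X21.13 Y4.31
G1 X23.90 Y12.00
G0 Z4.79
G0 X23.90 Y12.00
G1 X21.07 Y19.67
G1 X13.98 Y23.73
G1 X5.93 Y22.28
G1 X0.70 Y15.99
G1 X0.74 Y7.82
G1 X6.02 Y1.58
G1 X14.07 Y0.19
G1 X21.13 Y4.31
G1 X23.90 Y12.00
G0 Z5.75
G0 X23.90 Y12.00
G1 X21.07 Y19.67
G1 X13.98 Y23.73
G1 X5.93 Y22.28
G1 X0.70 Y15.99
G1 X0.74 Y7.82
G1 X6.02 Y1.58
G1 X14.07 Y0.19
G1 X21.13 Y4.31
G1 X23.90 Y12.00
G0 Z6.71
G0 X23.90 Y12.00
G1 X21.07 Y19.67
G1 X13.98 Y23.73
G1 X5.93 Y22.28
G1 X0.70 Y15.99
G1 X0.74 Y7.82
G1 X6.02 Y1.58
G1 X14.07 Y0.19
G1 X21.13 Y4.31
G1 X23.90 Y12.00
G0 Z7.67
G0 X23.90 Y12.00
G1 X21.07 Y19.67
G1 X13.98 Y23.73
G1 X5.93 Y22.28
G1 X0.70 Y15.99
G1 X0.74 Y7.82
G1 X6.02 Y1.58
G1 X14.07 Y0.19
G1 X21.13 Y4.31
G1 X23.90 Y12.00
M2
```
solid part
  facet normal 0.0000 0.0000 -1.0000
    outer loop
      vertex 13.98 23.73 0.00
      vertex 21.07 19.67 0.00
      vertex 23.90 12.00 0.00
    endloop
  endfacet
  facet normal 0.0000 0.0000 -1.0000
    outer loop
      vertex 5.93 22.28 0.00
      vertex 13.98 23.73 0.00
      vertex 23.90 12.00 0.00
    endloop
  endfacet
  facet normal 0.0000 0.0000 -1.0000
    outer loop
      vertex 0.70 15.99 0.00
      vertex 5.93 22.28 0.00
      vertex 23.90 12.00 0.00
    endloop
  endfacet
  facet normal 0.0000 0.0000 -1.0000
    outer loop
      vertex 0.74 7.82 0.00
      vertex 0.70 15.99 0.00
      vertex 23.90 12.00 0.00
    endloop
  endfacet
  facet normal 0.0000 0.0000 -1.0000
    outer loop
      vertex 6.02 1.58 0.00
      vertex 0.74 7.82 0.00
      vertex 23.90 12.00 0.00
    endloop
  endfacet
  facet normal 0.0000 0.0000 -1.0000
    outer loop
      vertex 14.07 0.19 0.00
      vertex 6.02 1.58 0.00
      vertex 23.90 12.00 0.00
    endloop
  endfacet
  facet normal 0.0000 0.0000 -1.0000
    outer loop
      vertex 21.13 4.31 0.00
      vertex 14.07 0.19 0.00
      vertex 23.90 12.00 0.00
    endloop
  endfacet
  facet normal 0.0000 0.0000 1.0000
    outer loop
      vertex 23.90 12.00 7.67
      vertex 21.07 19.67 7.67
      vertex 13.98 23.73 7.67
    endloop
  endfacet
  facet normal 0.0000 0.0000 1.0000
    outer loop
      vertex 23.90 12.00 7.67
      vertex 13.98 23.73 7.67
      vertex 5.93 22.28 7.67
    endloop
  endfacet
  facet normal 0.0000 0.0000 1.0000
    outer loop
      vertex 23.90 12.00 7.67
      vertex 5.93 22.28 7.67
      vertex 0.70 15.99 7.67
    endloop
  endfacet
  facet normal 0.0000 0.0000 1.0000
    outer loop
      vertex 23.90 12.00 7.67
      vertex 0.70 15.99 7.67
      vertex 0.74 7.82 7.67
    endloop
  endfacet
  facet normal 0.0000 0.0000 1.0000
    outer loop
      vertex 23.90 12.00 7.67
      vertex 0.74 7.82 7.67
      vertex 6.02 1.58 7.67
    endloop
  endfacet
  facet normal 0.0000 0.0000 1.0000
    outer loop
      vertex 23.90 12.00 7.67
      vertex 6.02 1.58 7.67
      vertex 14.07 0.19 7.67
    endloop
  endfacet
  facet normal 0.0000 0.0000 1.0000
    outer loop
      vertex 23.90 12.00 7.67
      vertex 14.07 0.19 7.67
      vertex 21.13 4.31 7.67
    endloop
  endfacet
  facet normal 0.9382 0.3462 0.0000
    outer loop
      vertex 23.90 12.00 0.00
      vertex 21.07 19.67 0.00
      vertex 21.07 19.67 7.67
    endloop
  endfacet
  facet normal 0.9382 0.3462 0.0000
    outer loop
      vertex 23.90 12.00 0.00
      vertex 21.07 19.67 7.67
      vertex 23.90 12.00 7.67
    endloop
  endfacet
  facet normal 0.4969 0.8678 0.0000
    outer loop
      vertex 21.07 19.67 0.00
      vertex 13.98 23.73 0.00
      vertex 13.98 23.73 7.67
    endloop
  endfacet
  facet normal 0.4969 0.8678 0.0000
    outer loop
      vertex 21.07 19.67 0.00
      vertex 13.98 23.73 7.67
      vertex 21.07 19.67 7.67
    endloop
  endfacet
  facet normal -0.1773 0.9842 0.0000
    outer loop
      vertex 13.98 23.73 0.00
      vertex 5.93 22.28 0.00
      vertex 5.93 22.28 7.67
    endloop
  endfacet
  facet normal -0.1773 0.9842 0.0000
    outer loop
      vertex 13.98 23.73 0.00
      vertex 5.93 22.28 7.67
      vertex 13.98 23.73 7.67
    endloop
  endfacet
  facet normal -0.7689 0.6393 0.0000
    outer loop
      vertex 5.93 22.28 0.00
      vertex 0.70 15.99 0.00
      vertex 0.70 15.99 7.67
    endloop
  endfacet
  facet normal -0.7689 0.6393 0.0000
    outer loop
      vertex 5.93 22.28 0.00
      vertex 0.70 15.99 7.67
      vertex 5.93 22.28 7.67
    endloop
  endfacet
  facet normal -1.0000 -0.0049 0.0000
    outer loop
      vertex 0.70 15.99 0.00
      vertex 0.74 7.82 0.00
      vertex 0.74 7.82 7.67
    endloop
  endfacet
  facet normal -1.0000 -0.0049 0.0000
    outer loop
      vertex 0.70 15.99 0.00
      vertex 0.74 7.82 7.67
      vertex 0.70 15.99 7.67
    endloop
  endfacet
  facet normal -0.7634 -0.6459 0.0000
    outer loop
      vertex 0.74 7.82 0.00
      vertex 6.02 1.58 0.00
      vertex 6.02 1.58 7.67
    endloop
  endfacet
  facet normal -0.7634 -0.6459 0.0000
    outer loop
      vertex 0.74 7.82 0.00
      vertex 6.02 1.58 7.67
      vertex 0.74 7.82 7.67
    endloop
  endfacet
  facet normal -0.1702 -0.9854 0.0000
    outer loop
      vertex 6.02 1.58 0.00
      vertex 14.07 0.19 0.00
      vertex 14.07 0.19 7.67
    endloop
  endfacet
  facet normal -0.1702 -0.9854 0.0000
    outer loop
      vertex 6.02 1.58 0.00
      vertex 14.07 0.19 7.67
      vertex 6.02 1.58 7.67
    endloop
  endfacet
  facet normal 0.5040 -0.8637 0.0000
    outer loop
      vertex 14.07 0.19 0.00
      vertex 21.13 4.31 0.00
      vertex 21.13 4.31 7.67
    endloop
  endfacet
  facet normal 0.5040 -0.8637 0.0000
    outer loop
      vertex 14.07 0.19 0.00
      vertex 21.13 4.31 7.67
      vertex 14.07 0.19 7.67
    endloop
  endfacet
  facet normal 0.9408 -0.3389 0.0000
    outer loop
      vertex 21.13 4.31 0.00
      vertex 23.90 12.00 0.00
      vertex 23.90 12.00 7.67
    endloop
  endfacet
  facet normal 0.9408 -0.3389 0.0000
    outer loop
      vertex 21.13 4.31 0.00
      vertex 23.90 12.00 7.67
      vertex 21.13 4.31 7.67
    endloop
  endfacet
endsolid part

The G0 Z moves step by Δz≈0.96 mm. Every layer's G1 loop is the same polygon, so the solid is a straight extrusion of it from z=0 to z≈7.67. Closing with flat bottom and top caps and triangulating gives 32 facets — a regular 9-sided prism (a cylinder approximated with 9 flat sides), circumscribed radius ≈ 11.9 mm, height ≈ 7.67 mm.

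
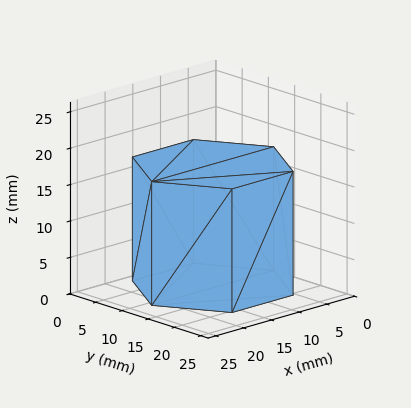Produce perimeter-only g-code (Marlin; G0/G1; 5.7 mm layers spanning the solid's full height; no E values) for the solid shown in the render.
Reading the render: the shape is a regular 6-sided prism (a cylinder approximated with 6 flat sides), circumscribed radius ≈ 11 mm, height ≈ 17 mm (dimensions read to the nearest mm from the axis ticks). For the g-code, the solid's height is divided into equal slices at the stated Δz and each level perimeter traced with G1 moves after a G0 lift.

; perimeter-only toolpath
G21 ; units = mm
G90 ; absolute positioning
G28 ; home
; layer 1
G0 Z5.7
G0 X22.0 Y11.0
G1 X16.5 Y20.5
G1 X5.5 Y20.5
G1 X0.0 Y11.0
G1 X5.5 Y1.5
G1 X16.5 Y1.5
G1 X22.0 Y11.0
; layer 2
G0 Z11.3
G0 X22.0 Y11.0
G1 X16.5 Y20.5
G1 X5.5 Y20.5
G1 X0.0 Y11.0
G1 X5.5 Y1.5
G1 X16.5 Y1.5
G1 X22.0 Y11.0
; layer 3
G0 Z17.0
G0 X22.0 Y11.0
G1 X16.5 Y20.5
G1 X5.5 Y20.5
G1 X0.0 Y11.0
G1 X5.5 Y1.5
G1 X16.5 Y1.5
G1 X22.0 Y11.0
M2 ; end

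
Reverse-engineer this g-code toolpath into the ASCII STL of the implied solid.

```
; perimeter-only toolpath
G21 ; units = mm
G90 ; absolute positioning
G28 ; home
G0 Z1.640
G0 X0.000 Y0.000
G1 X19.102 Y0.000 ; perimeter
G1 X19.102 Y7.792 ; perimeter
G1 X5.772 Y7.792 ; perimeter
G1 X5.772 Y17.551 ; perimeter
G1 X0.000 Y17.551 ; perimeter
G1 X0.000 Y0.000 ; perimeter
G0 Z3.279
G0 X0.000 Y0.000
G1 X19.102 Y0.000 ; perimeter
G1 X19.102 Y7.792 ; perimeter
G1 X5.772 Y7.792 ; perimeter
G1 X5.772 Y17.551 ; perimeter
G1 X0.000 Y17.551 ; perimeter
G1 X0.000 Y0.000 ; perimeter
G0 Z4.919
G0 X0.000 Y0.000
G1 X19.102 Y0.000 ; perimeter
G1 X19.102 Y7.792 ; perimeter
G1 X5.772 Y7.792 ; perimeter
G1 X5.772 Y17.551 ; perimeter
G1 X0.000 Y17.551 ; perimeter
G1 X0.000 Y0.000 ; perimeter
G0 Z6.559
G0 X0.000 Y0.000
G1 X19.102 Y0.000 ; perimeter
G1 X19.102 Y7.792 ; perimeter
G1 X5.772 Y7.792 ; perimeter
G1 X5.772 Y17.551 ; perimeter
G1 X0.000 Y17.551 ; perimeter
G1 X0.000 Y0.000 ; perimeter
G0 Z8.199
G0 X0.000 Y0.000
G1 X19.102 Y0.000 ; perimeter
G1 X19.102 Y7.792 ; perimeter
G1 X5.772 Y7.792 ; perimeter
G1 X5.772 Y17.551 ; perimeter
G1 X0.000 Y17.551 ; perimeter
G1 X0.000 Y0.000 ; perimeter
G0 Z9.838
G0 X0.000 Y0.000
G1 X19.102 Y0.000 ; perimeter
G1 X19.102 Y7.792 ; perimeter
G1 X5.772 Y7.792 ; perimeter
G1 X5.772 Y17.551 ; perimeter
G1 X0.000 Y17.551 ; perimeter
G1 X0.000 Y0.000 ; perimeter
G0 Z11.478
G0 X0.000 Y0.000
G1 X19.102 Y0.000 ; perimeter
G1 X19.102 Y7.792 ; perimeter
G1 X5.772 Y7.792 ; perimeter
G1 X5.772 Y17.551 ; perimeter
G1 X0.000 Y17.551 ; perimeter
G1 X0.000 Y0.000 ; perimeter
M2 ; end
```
solid part
  facet normal 0.0000 0.0000 -1.0000
    outer loop
      vertex 19.102 7.792 0.000
      vertex 19.102 0.000 0.000
      vertex 0.000 0.000 0.000
    endloop
  endfacet
  facet normal 0.0000 0.0000 -1.0000
    outer loop
      vertex 5.772 7.792 0.000
      vertex 19.102 7.792 0.000
      vertex 0.000 0.000 0.000
    endloop
  endfacet
  facet normal 0.0000 0.0000 -1.0000
    outer loop
      vertex 5.772 17.551 0.000
      vertex 5.772 7.792 0.000
      vertex 0.000 0.000 0.000
    endloop
  endfacet
  facet normal 0.0000 0.0000 -1.0000
    outer loop
      vertex 0.000 17.551 0.000
      vertex 5.772 17.551 0.000
      vertex 0.000 0.000 0.000
    endloop
  endfacet
  facet normal 0.0000 0.0000 1.0000
    outer loop
      vertex 0.000 0.000 11.478
      vertex 19.102 0.000 11.478
      vertex 19.102 7.792 11.478
    endloop
  endfacet
  facet normal 0.0000 0.0000 1.0000
    outer loop
      vertex 0.000 0.000 11.478
      vertex 19.102 7.792 11.478
      vertex 5.772 7.792 11.478
    endloop
  endfacet
  facet normal 0.0000 0.0000 1.0000
    outer loop
      vertex 0.000 0.000 11.478
      vertex 5.772 7.792 11.478
      vertex 5.772 17.551 11.478
    endloop
  endfacet
  facet normal 0.0000 0.0000 1.0000
    outer loop
      vertex 0.000 0.000 11.478
      vertex 5.772 17.551 11.478
      vertex 0.000 17.551 11.478
    endloop
  endfacet
  facet normal 0.0000 -1.0000 0.0000
    outer loop
      vertex 0.000 0.000 0.000
      vertex 19.102 0.000 0.000
      vertex 19.102 0.000 11.478
    endloop
  endfacet
  facet normal 0.0000 -1.0000 0.0000
    outer loop
      vertex 0.000 0.000 0.000
      vertex 19.102 0.000 11.478
      vertex 0.000 0.000 11.478
    endloop
  endfacet
  facet normal 1.0000 0.0000 0.0000
    outer loop
      vertex 19.102 0.000 0.000
      vertex 19.102 7.792 0.000
      vertex 19.102 7.792 11.478
    endloop
  endfacet
  facet normal 1.0000 0.0000 0.0000
    outer loop
      vertex 19.102 0.000 0.000
      vertex 19.102 7.792 11.478
      vertex 19.102 0.000 11.478
    endloop
  endfacet
  facet normal 0.0000 1.0000 0.0000
    outer loop
      vertex 19.102 7.792 0.000
      vertex 5.772 7.792 0.000
      vertex 5.772 7.792 11.478
    endloop
  endfacet
  facet normal 0.0000 1.0000 0.0000
    outer loop
      vertex 19.102 7.792 0.000
      vertex 5.772 7.792 11.478
      vertex 19.102 7.792 11.478
    endloop
  endfacet
  facet normal 1.0000 0.0000 0.0000
    outer loop
      vertex 5.772 7.792 0.000
      vertex 5.772 17.551 0.000
      vertex 5.772 17.551 11.478
    endloop
  endfacet
  facet normal 1.0000 0.0000 0.0000
    outer loop
      vertex 5.772 7.792 0.000
      vertex 5.772 17.551 11.478
      vertex 5.772 7.792 11.478
    endloop
  endfacet
  facet normal 0.0000 1.0000 0.0000
    outer loop
      vertex 5.772 17.551 0.000
      vertex 0.000 17.551 0.000
      vertex 0.000 17.551 11.478
    endloop
  endfacet
  facet normal 0.0000 1.0000 0.0000
    outer loop
      vertex 5.772 17.551 0.000
      vertex 0.000 17.551 11.478
      vertex 5.772 17.551 11.478
    endloop
  endfacet
  facet normal -1.0000 0.0000 0.0000
    outer loop
      vertex 0.000 17.551 0.000
      vertex 0.000 0.000 0.000
      vertex 0.000 0.000 11.478
    endloop
  endfacet
  facet normal -1.0000 0.0000 0.0000
    outer loop
      vertex 0.000 17.551 0.000
      vertex 0.000 0.000 11.478
      vertex 0.000 17.551 11.478
    endloop
  endfacet
endsolid part

The G0 Z moves step by Δz≈1.640 mm. Every layer's G1 loop is the same polygon, so the solid is a straight extrusion of it from z=0 to z≈11.5. Closing with flat bottom and top caps and triangulating gives 20 facets — an L-shaped prism: outer 19.1 × 17.6 mm, arm thicknesses ≈ 7.79 mm (horizontal) and 5.77 mm (vertical), extruded 11.5 mm in z.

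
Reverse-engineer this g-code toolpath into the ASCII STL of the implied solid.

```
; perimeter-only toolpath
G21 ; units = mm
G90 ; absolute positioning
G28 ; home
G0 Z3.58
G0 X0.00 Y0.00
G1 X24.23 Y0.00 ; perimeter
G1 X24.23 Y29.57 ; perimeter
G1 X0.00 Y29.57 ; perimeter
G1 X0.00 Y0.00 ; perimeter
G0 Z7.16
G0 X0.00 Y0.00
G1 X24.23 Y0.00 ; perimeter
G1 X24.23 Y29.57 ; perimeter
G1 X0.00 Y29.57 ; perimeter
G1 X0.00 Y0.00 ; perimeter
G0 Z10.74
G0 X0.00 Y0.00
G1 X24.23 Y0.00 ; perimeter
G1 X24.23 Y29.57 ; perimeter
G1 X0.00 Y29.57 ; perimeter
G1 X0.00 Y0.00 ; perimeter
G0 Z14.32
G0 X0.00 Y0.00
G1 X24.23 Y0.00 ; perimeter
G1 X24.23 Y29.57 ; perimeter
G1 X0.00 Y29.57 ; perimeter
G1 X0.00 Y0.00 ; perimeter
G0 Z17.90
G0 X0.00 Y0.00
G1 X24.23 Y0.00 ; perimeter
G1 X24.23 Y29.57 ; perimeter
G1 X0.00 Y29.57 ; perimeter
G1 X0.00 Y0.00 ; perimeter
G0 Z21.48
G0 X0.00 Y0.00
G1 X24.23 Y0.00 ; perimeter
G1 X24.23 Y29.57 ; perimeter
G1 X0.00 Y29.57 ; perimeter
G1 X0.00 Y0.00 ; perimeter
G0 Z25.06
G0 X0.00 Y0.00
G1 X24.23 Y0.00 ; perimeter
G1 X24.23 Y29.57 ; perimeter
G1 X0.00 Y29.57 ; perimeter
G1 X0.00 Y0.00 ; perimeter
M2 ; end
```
solid part
  facet normal 0.0000 0.0000 -1.0000
    outer loop
      vertex 24.23 29.57 0.00
      vertex 24.23 0.00 0.00
      vertex 0.00 0.00 0.00
    endloop
  endfacet
  facet normal 0.0000 0.0000 -1.0000
    outer loop
      vertex 0.00 29.57 0.00
      vertex 24.23 29.57 0.00
      vertex 0.00 0.00 0.00
    endloop
  endfacet
  facet normal 0.0000 0.0000 1.0000
    outer loop
      vertex 0.00 0.00 25.06
      vertex 24.23 0.00 25.06
      vertex 24.23 29.57 25.06
    endloop
  endfacet
  facet normal 0.0000 0.0000 1.0000
    outer loop
      vertex 0.00 0.00 25.06
      vertex 24.23 29.57 25.06
      vertex 0.00 29.57 25.06
    endloop
  endfacet
  facet normal 0.0000 -1.0000 0.0000
    outer loop
      vertex 0.00 0.00 0.00
      vertex 24.23 0.00 0.00
      vertex 24.23 0.00 25.06
    endloop
  endfacet
  facet normal 0.0000 -1.0000 0.0000
    outer loop
      vertex 0.00 0.00 0.00
      vertex 24.23 0.00 25.06
      vertex 0.00 0.00 25.06
    endloop
  endfacet
  facet normal 0.0000 1.0000 0.0000
    outer loop
      vertex 24.23 29.57 25.06
      vertex 24.23 29.57 0.00
      vertex 0.00 29.57 0.00
    endloop
  endfacet
  facet normal 0.0000 1.0000 0.0000
    outer loop
      vertex 0.00 29.57 25.06
      vertex 24.23 29.57 25.06
      vertex 0.00 29.57 0.00
    endloop
  endfacet
  facet normal -1.0000 0.0000 0.0000
    outer loop
      vertex 0.00 29.57 25.06
      vertex 0.00 29.57 0.00
      vertex 0.00 0.00 0.00
    endloop
  endfacet
  facet normal -1.0000 0.0000 0.0000
    outer loop
      vertex 0.00 0.00 25.06
      vertex 0.00 29.57 25.06
      vertex 0.00 0.00 0.00
    endloop
  endfacet
  facet normal 1.0000 0.0000 0.0000
    outer loop
      vertex 24.23 0.00 0.00
      vertex 24.23 29.57 0.00
      vertex 24.23 29.57 25.06
    endloop
  endfacet
  facet normal 1.0000 0.0000 0.0000
    outer loop
      vertex 24.23 0.00 0.00
      vertex 24.23 29.57 25.06
      vertex 24.23 0.00 25.06
    endloop
  endfacet
endsolid part

The G0 Z moves step by Δz≈3.58 mm. Every layer's G1 loop is the same polygon, so the solid is a straight extrusion of it from z=0 to z≈25.1. Closing with flat bottom and top caps and triangulating gives 12 facets — a rectangular box, roughly 24.2 × 29.6 mm footprint and 25.1 mm tall.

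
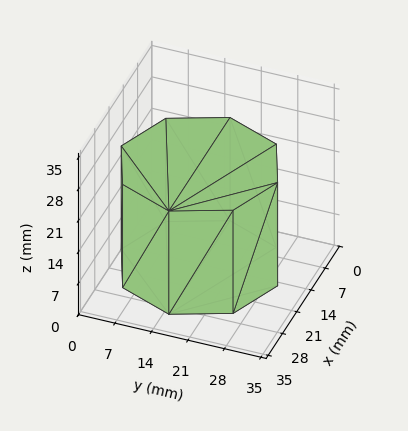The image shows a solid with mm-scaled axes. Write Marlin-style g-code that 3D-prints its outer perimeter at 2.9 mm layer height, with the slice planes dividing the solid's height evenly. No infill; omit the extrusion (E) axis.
Reading the render: the shape is a regular 8-sided prism (a cylinder approximated with 8 flat sides), circumscribed radius ≈ 15 mm, height ≈ 23 mm (dimensions read to the nearest mm from the axis ticks). For the g-code, the solid's height is divided into equal slices at the stated Δz and each level perimeter traced with G1 moves after a G0 lift.

; perimeter-only toolpath
G21 ; units = mm
G90 ; absolute positioning
G28 ; home
; layer 1
G0 Z2.9
G0 X30.0 Y15.0
G1 X25.6 Y25.6
G1 X15.0 Y30.0
G1 X4.4 Y25.6
G1 X0.0 Y15.0
G1 X4.4 Y4.4
G1 X15.0 Y0.0
G1 X25.6 Y4.4
G1 X30.0 Y15.0
; layer 2
G0 Z5.8
G0 X30.0 Y15.0
G1 X25.6 Y25.6
G1 X15.0 Y30.0
G1 X4.4 Y25.6
G1 X0.0 Y15.0
G1 X4.4 Y4.4
G1 X15.0 Y0.0
G1 X25.6 Y4.4
G1 X30.0 Y15.0
; layer 3
G0 Z8.6
G0 X30.0 Y15.0
G1 X25.6 Y25.6
G1 X15.0 Y30.0
G1 X4.4 Y25.6
G1 X0.0 Y15.0
G1 X4.4 Y4.4
G1 X15.0 Y0.0
G1 X25.6 Y4.4
G1 X30.0 Y15.0
; layer 4
G0 Z11.5
G0 X30.0 Y15.0
G1 X25.6 Y25.6
G1 X15.0 Y30.0
G1 X4.4 Y25.6
G1 X0.0 Y15.0
G1 X4.4 Y4.4
G1 X15.0 Y0.0
G1 X25.6 Y4.4
G1 X30.0 Y15.0
; layer 5
G0 Z14.4
G0 X30.0 Y15.0
G1 X25.6 Y25.6
G1 X15.0 Y30.0
G1 X4.4 Y25.6
G1 X0.0 Y15.0
G1 X4.4 Y4.4
G1 X15.0 Y0.0
G1 X25.6 Y4.4
G1 X30.0 Y15.0
; layer 6
G0 Z17.2
G0 X30.0 Y15.0
G1 X25.6 Y25.6
G1 X15.0 Y30.0
G1 X4.4 Y25.6
G1 X0.0 Y15.0
G1 X4.4 Y4.4
G1 X15.0 Y0.0
G1 X25.6 Y4.4
G1 X30.0 Y15.0
; layer 7
G0 Z20.1
G0 X30.0 Y15.0
G1 X25.6 Y25.6
G1 X15.0 Y30.0
G1 X4.4 Y25.6
G1 X0.0 Y15.0
G1 X4.4 Y4.4
G1 X15.0 Y0.0
G1 X25.6 Y4.4
G1 X30.0 Y15.0
; layer 8
G0 Z23.0
G0 X30.0 Y15.0
G1 X25.6 Y25.6
G1 X15.0 Y30.0
G1 X4.4 Y25.6
G1 X0.0 Y15.0
G1 X4.4 Y4.4
G1 X15.0 Y0.0
G1 X25.6 Y4.4
G1 X30.0 Y15.0
M2 ; end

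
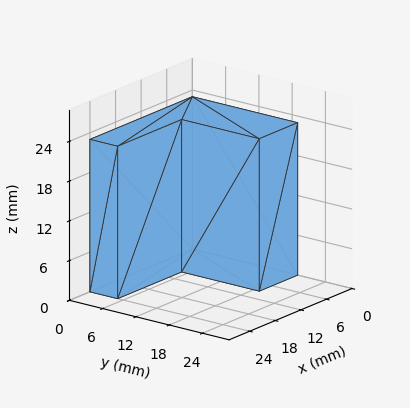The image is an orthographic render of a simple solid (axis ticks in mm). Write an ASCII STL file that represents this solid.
Reading the render: the shape is an L-shaped prism: outer 24 × 19 mm, arm thicknesses ≈ 5 mm (horizontal) and 9 mm (vertical), extruded 23 mm in z (dimensions read to the nearest mm from the axis ticks). For the STL, each face is triangulated and given an outward normal.

solid part
  facet normal 0.0000 0.0000 -1.0000
    outer loop
      vertex 24.0 5.0 0.0
      vertex 24.0 0.0 0.0
      vertex 0.0 0.0 0.0
    endloop
  endfacet
  facet normal 0.0000 0.0000 -1.0000
    outer loop
      vertex 9.0 5.0 0.0
      vertex 24.0 5.0 0.0
      vertex 0.0 0.0 0.0
    endloop
  endfacet
  facet normal 0.0000 0.0000 -1.0000
    outer loop
      vertex 9.0 19.0 0.0
      vertex 9.0 5.0 0.0
      vertex 0.0 0.0 0.0
    endloop
  endfacet
  facet normal 0.0000 0.0000 -1.0000
    outer loop
      vertex 0.0 19.0 0.0
      vertex 9.0 19.0 0.0
      vertex 0.0 0.0 0.0
    endloop
  endfacet
  facet normal 0.0000 0.0000 1.0000
    outer loop
      vertex 0.0 0.0 23.0
      vertex 24.0 0.0 23.0
      vertex 24.0 5.0 23.0
    endloop
  endfacet
  facet normal 0.0000 0.0000 1.0000
    outer loop
      vertex 0.0 0.0 23.0
      vertex 24.0 5.0 23.0
      vertex 9.0 5.0 23.0
    endloop
  endfacet
  facet normal 0.0000 0.0000 1.0000
    outer loop
      vertex 0.0 0.0 23.0
      vertex 9.0 5.0 23.0
      vertex 9.0 19.0 23.0
    endloop
  endfacet
  facet normal 0.0000 0.0000 1.0000
    outer loop
      vertex 0.0 0.0 23.0
      vertex 9.0 19.0 23.0
      vertex 0.0 19.0 23.0
    endloop
  endfacet
  facet normal 0.0000 -1.0000 0.0000
    outer loop
      vertex 0.0 0.0 0.0
      vertex 24.0 0.0 0.0
      vertex 24.0 0.0 23.0
    endloop
  endfacet
  facet normal 0.0000 -1.0000 0.0000
    outer loop
      vertex 0.0 0.0 0.0
      vertex 24.0 0.0 23.0
      vertex 0.0 0.0 23.0
    endloop
  endfacet
  facet normal 1.0000 0.0000 0.0000
    outer loop
      vertex 24.0 0.0 0.0
      vertex 24.0 5.0 0.0
      vertex 24.0 5.0 23.0
    endloop
  endfacet
  facet normal 1.0000 0.0000 0.0000
    outer loop
      vertex 24.0 0.0 0.0
      vertex 24.0 5.0 23.0
      vertex 24.0 0.0 23.0
    endloop
  endfacet
  facet normal 0.0000 1.0000 0.0000
    outer loop
      vertex 24.0 5.0 0.0
      vertex 9.0 5.0 0.0
      vertex 9.0 5.0 23.0
    endloop
  endfacet
  facet normal 0.0000 1.0000 0.0000
    outer loop
      vertex 24.0 5.0 0.0
      vertex 9.0 5.0 23.0
      vertex 24.0 5.0 23.0
    endloop
  endfacet
  facet normal 1.0000 0.0000 0.0000
    outer loop
      vertex 9.0 5.0 0.0
      vertex 9.0 19.0 0.0
      vertex 9.0 19.0 23.0
    endloop
  endfacet
  facet normal 1.0000 0.0000 0.0000
    outer loop
      vertex 9.0 5.0 0.0
      vertex 9.0 19.0 23.0
      vertex 9.0 5.0 23.0
    endloop
  endfacet
  facet normal 0.0000 1.0000 0.0000
    outer loop
      vertex 9.0 19.0 0.0
      vertex 0.0 19.0 0.0
      vertex 0.0 19.0 23.0
    endloop
  endfacet
  facet normal 0.0000 1.0000 0.0000
    outer loop
      vertex 9.0 19.0 0.0
      vertex 0.0 19.0 23.0
      vertex 9.0 19.0 23.0
    endloop
  endfacet
  facet normal -1.0000 0.0000 0.0000
    outer loop
      vertex 0.0 19.0 0.0
      vertex 0.0 0.0 0.0
      vertex 0.0 0.0 23.0
    endloop
  endfacet
  facet normal -1.0000 0.0000 0.0000
    outer loop
      vertex 0.0 19.0 0.0
      vertex 0.0 0.0 23.0
      vertex 0.0 19.0 23.0
    endloop
  endfacet
endsolid part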